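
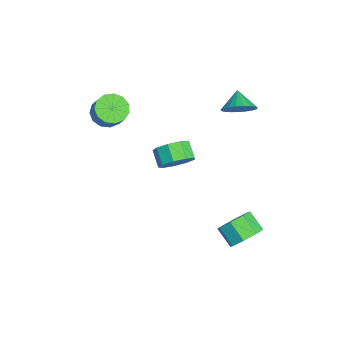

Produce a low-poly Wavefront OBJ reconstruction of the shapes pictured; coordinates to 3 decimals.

v -1.298 1.007 -2.643
v -0.873 1.426 -1.879
v -1.717 1.212 -1.292
v -2.142 0.793 -2.057
v -1.222 1.876 -2.218
v -2.067 1.662 -1.632
v -1.607 1.919 -2.757
v -2.452 1.705 -2.171
v -1.848 1.535 -3.242
v -2.692 1.322 -2.656
v -1.831 0.905 -3.447
v -2.675 0.691 -2.861
v -1.564 0.322 -3.276
v -2.409 0.108 -2.69
v -1.173 0.059 -2.809
v -2.018 -0.154 -2.222
v -0.84 0.24 -2.264
v -1.685 0.027 -1.677
v -0.722 0.78 -1.897
v -1.566 0.566 -1.31
v 3.417 3.968 -4.175
v 4.111 3.723 -3.574
v 3.316 3.167 -2.884
v 2.623 3.412 -3.485
v 3.81 4.363 -3.405
v 3.015 3.807 -2.715
v 3.279 4.771 -3.687
v 2.484 4.215 -2.997
v 2.829 4.71 -4.255
v 2.034 4.153 -3.565
v 2.724 4.213 -4.776
v 1.929 3.657 -4.086
v 3.025 3.573 -4.945
v 2.23 3.017 -4.255
v 3.556 3.165 -4.663
v 2.761 2.609 -3.973
v 4.006 3.227 -4.095
v 3.211 2.67 -3.405
v -1.343 -2.401 1.741
v -0.884 -3.126 1.597
v -0.238 -2.904 2.534
v -0.697 -2.179 2.679
v -0.655 -2.767 1.354
v -0.009 -2.544 2.291
v -0.645 -2.291 1.234
v 0.001 -2.069 2.172
v -0.856 -1.851 1.275
v -0.21 -1.629 2.213
v -1.222 -1.585 1.464
v -0.576 -1.363 2.402
v -1.626 -1.579 1.742
v -0.98 -1.356 2.679
v -1.941 -1.833 2.018
v -1.295 -1.611 2.956
v -2.065 -2.268 2.207
v -1.419 -2.046 3.145
v -1.961 -2.745 2.248
v -1.315 -2.523 3.186
v -1.66 -3.113 2.128
v -1.014 -2.891 3.066
v -1.258 -3.255 1.885
v -0.612 -3.033 2.823
v -0.387 3.926 2.409
v 0.128 4.06 3.135
v -1.293 3.934 3.051
v 0.054 4.411 3.026
v -0.096 4.677 2.811
v -0.297 4.814 2.526
v -0.513 4.797 2.221
v -0.708 4.63 1.949
v -0.847 4.341 1.756
v -0.906 3.981 1.676
v -0.876 3.61 1.723
v -0.761 3.295 1.888
v -0.582 3.089 2.144
v -0.369 3.027 2.445
v -0.159 3.121 2.74
v 0.012 3.354 2.978
v 0.113 3.687 3.118
f 2 1 5
f 2 5 3
f 3 5 6
f 3 6 4
f 5 1 7
f 5 7 6
f 6 7 8
f 6 8 4
f 7 1 9
f 7 9 8
f 8 9 10
f 8 10 4
f 9 1 11
f 9 11 10
f 10 11 12
f 10 12 4
f 11 1 13
f 11 13 12
f 12 13 14
f 12 14 4
f 13 1 15
f 13 15 14
f 14 15 16
f 14 16 4
f 15 1 17
f 15 17 16
f 16 17 18
f 16 18 4
f 17 1 19
f 17 19 18
f 18 19 20
f 18 20 4
f 19 1 2
f 19 2 20
f 20 2 3
f 20 3 4
f 22 21 25
f 22 25 23
f 23 25 26
f 23 26 24
f 25 21 27
f 25 27 26
f 26 27 28
f 26 28 24
f 27 21 29
f 27 29 28
f 28 29 30
f 28 30 24
f 29 21 31
f 29 31 30
f 30 31 32
f 30 32 24
f 31 21 33
f 31 33 32
f 32 33 34
f 32 34 24
f 33 21 35
f 33 35 34
f 34 35 36
f 34 36 24
f 35 21 37
f 35 37 36
f 36 37 38
f 36 38 24
f 37 21 22
f 37 22 38
f 38 22 23
f 38 23 24
f 40 39 43
f 40 43 41
f 41 43 44
f 41 44 42
f 43 39 45
f 43 45 44
f 44 45 46
f 44 46 42
f 45 39 47
f 45 47 46
f 46 47 48
f 46 48 42
f 47 39 49
f 47 49 48
f 48 49 50
f 48 50 42
f 49 39 51
f 49 51 50
f 50 51 52
f 50 52 42
f 51 39 53
f 51 53 52
f 52 53 54
f 52 54 42
f 53 39 55
f 53 55 54
f 54 55 56
f 54 56 42
f 55 39 57
f 55 57 56
f 56 57 58
f 56 58 42
f 57 39 59
f 57 59 58
f 58 59 60
f 58 60 42
f 59 39 61
f 59 61 60
f 60 61 62
f 60 62 42
f 61 39 40
f 61 40 62
f 62 40 41
f 62 41 42
f 64 63 66
f 64 66 65
f 66 63 67
f 66 67 65
f 67 63 68
f 67 68 65
f 68 63 69
f 68 69 65
f 69 63 70
f 69 70 65
f 70 63 71
f 70 71 65
f 71 63 72
f 71 72 65
f 72 63 73
f 72 73 65
f 73 63 74
f 73 74 65
f 74 63 75
f 74 75 65
f 75 63 76
f 75 76 65
f 76 63 77
f 76 77 65
f 77 63 78
f 77 78 65
f 78 63 79
f 78 79 65
f 79 63 64
f 79 64 65



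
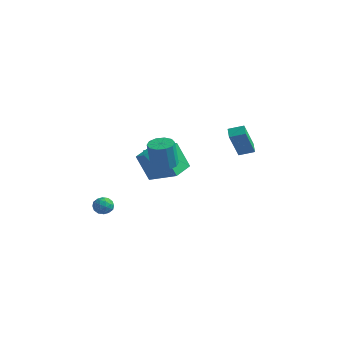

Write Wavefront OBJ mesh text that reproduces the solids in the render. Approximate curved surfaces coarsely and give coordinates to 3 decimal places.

v 3.454 2.604 1.632
v 3.689 1.586 3.349
v 2.843 3.097 2.007
v 3.078 2.078 3.724
v 4.142 3.242 1.916
v 4.377 2.223 3.633
v 3.531 3.734 2.291
v 3.766 2.716 4.008
v -4.576 -1.373 -3.757
v -4.076 -0.99 -4.049
v -3.884 -1.63 -2.911
v -3.384 -1.247 -3.203
v -3.946 -0.94 -2.935
v -4.374 -0.781 -3.458
v -3.586 -1.839 -3.502
v -4.014 -1.68 -4.025
v -3.465 -1.278 -3.891
v -3.687 -0.722 -3.541
v -4.273 -1.898 -3.419
v -4.495 -1.342 -3.069
v -4.387 -1.159 -3.977
v -3.573 -1.461 -2.983
v -3.903 -1.281 -2.825
v -3.61 -1.055 -2.997
v -4.561 -1.036 -3.63
v -4.268 -0.811 -3.801
v -4.191 -0.781 -3.146
v -3.692 -1.809 -3.159
v -3.399 -1.584 -3.33
v -4.35 -1.565 -3.963
v -4.057 -1.339 -4.135
v -3.769 -1.839 -3.814
v -3.734 -1.103 -4.056
v -3.327 -1.254 -3.559
v -3.446 -1.602 -3.735
v -3.697 -1.509 -4.042
v -3.864 -0.776 -3.85
v -3.458 -0.927 -3.353
v -3.788 -0.746 -3.195
v -4.039 -0.653 -3.503
v -3.505 -0.945 -3.758
v -4.502 -1.693 -3.607
v -4.096 -1.844 -3.11
v -3.921 -1.967 -3.457
v -4.172 -1.874 -3.765
v -4.633 -1.366 -3.401
v -4.226 -1.517 -2.904
v -4.263 -1.111 -2.918
v -4.514 -1.018 -3.225
v -4.455 -1.675 -3.202
v -2.341 1.247 0.205
v -1.811 1.595 -0.391
v -1.359 2.033 1.535
v -2.326 1.991 -0.245
v -2.85 1.951 0.164
v -3.075 1.499 0.598
v -2.87 0.899 0.801
v -2.355 0.503 0.655
v -1.831 0.543 0.246
v -1.606 0.995 -0.188
v -4.416 2.777 -2.481
v -5.001 2.223 -0.553
v -4.914 4.363 -2.177
v -5.499 3.809 -0.248
v -2.461 3.251 -1.752
v -3.046 2.697 0.177
v -2.959 4.837 -1.447
v -3.544 4.283 0.481
v -0.444 0.419 0.456
v 0.353 0.607 0.423
v 0.542 0.129 2.21
v -0.256 -0.059 2.244
v 0.1 1.024 0.561
v 0.288 0.546 2.348
v -0.362 1.209 0.659
v -0.173 0.731 2.447
v -0.855 1.093 0.68
v -0.666 0.615 2.467
v -1.191 0.719 0.615
v -1.002 0.241 2.403
v -1.242 0.231 0.49
v -1.053 -0.247 2.277
v -0.988 -0.186 0.352
v -0.8 -0.664 2.139
v -0.527 -0.371 0.253
v -0.338 -0.849 2.041
v -0.034 -0.255 0.233
v 0.155 -0.733 2.02
v 0.302 0.119 0.297
v 0.491 -0.359 2.085
f 2 4 1
f 5 2 1
f 1 4 3
f 3 5 1
f 2 8 4
f 6 2 5
f 6 8 2
f 4 8 3
f 7 5 3
f 3 8 7
f 7 6 5
f 8 6 7
f 9 46 25
f 46 20 49
f 25 49 14
f 46 49 25
f 9 25 21
f 25 14 26
f 21 26 10
f 25 26 21
f 9 21 30
f 21 10 31
f 30 31 16
f 21 31 30
f 9 30 42
f 30 16 45
f 42 45 19
f 30 45 42
f 9 42 46
f 42 19 50
f 46 50 20
f 42 50 46
f 10 26 37
f 26 14 40
f 37 40 18
f 26 40 37
f 14 49 27
f 49 20 48
f 27 48 13
f 49 48 27
f 20 50 47
f 50 19 43
f 47 43 11
f 50 43 47
f 19 45 44
f 45 16 32
f 44 32 15
f 45 32 44
f 16 31 36
f 31 10 33
f 36 33 17
f 31 33 36
f 12 38 24
f 38 18 39
f 24 39 13
f 38 39 24
f 12 24 22
f 24 13 23
f 22 23 11
f 24 23 22
f 12 22 29
f 22 11 28
f 29 28 15
f 22 28 29
f 12 29 34
f 29 15 35
f 34 35 17
f 29 35 34
f 12 34 38
f 34 17 41
f 38 41 18
f 34 41 38
f 13 39 27
f 39 18 40
f 27 40 14
f 39 40 27
f 11 23 47
f 23 13 48
f 47 48 20
f 23 48 47
f 15 28 44
f 28 11 43
f 44 43 19
f 28 43 44
f 17 35 36
f 35 15 32
f 36 32 16
f 35 32 36
f 18 41 37
f 41 17 33
f 37 33 10
f 41 33 37
f 52 51 54
f 52 54 53
f 54 51 55
f 54 55 53
f 55 51 56
f 55 56 53
f 56 51 57
f 56 57 53
f 57 51 58
f 57 58 53
f 58 51 59
f 58 59 53
f 59 51 60
f 59 60 53
f 60 51 52
f 60 52 53
f 62 64 61
f 65 62 61
f 61 64 63
f 63 65 61
f 62 68 64
f 66 62 65
f 66 68 62
f 64 68 63
f 67 65 63
f 63 68 67
f 67 66 65
f 68 66 67
f 70 69 73
f 70 73 71
f 71 73 74
f 71 74 72
f 73 69 75
f 73 75 74
f 74 75 76
f 74 76 72
f 75 69 77
f 75 77 76
f 76 77 78
f 76 78 72
f 77 69 79
f 77 79 78
f 78 79 80
f 78 80 72
f 79 69 81
f 79 81 80
f 80 81 82
f 80 82 72
f 81 69 83
f 81 83 82
f 82 83 84
f 82 84 72
f 83 69 85
f 83 85 84
f 84 85 86
f 84 86 72
f 85 69 87
f 85 87 86
f 86 87 88
f 86 88 72
f 87 69 89
f 87 89 88
f 88 89 90
f 88 90 72
f 89 69 70
f 89 70 90
f 90 70 71
f 90 71 72



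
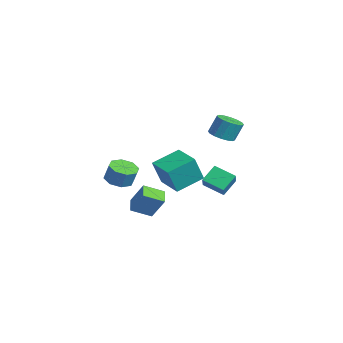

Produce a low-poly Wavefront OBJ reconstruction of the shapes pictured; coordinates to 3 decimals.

v -0.759 2.293 -2.599
v -0.004 1.943 -1.835
v -1.12 3.147 -1.852
v -0.364 2.797 -1.088
v 0.144 3.123 -3.112
v 0.9 2.773 -2.348
v -0.216 3.977 -2.365
v 0.539 3.627 -1.601
v 0.997 -3.124 -0.466
v 1.768 -3.274 -0.664
v 2.054 -3.086 0.308
v 1.283 -2.936 0.506
v 1.617 -2.677 -0.735
v 1.903 -2.489 0.237
v 1.102 -2.342 -0.648
v 1.388 -2.154 0.324
v 0.526 -2.465 -0.454
v 0.812 -2.277 0.517
v 0.226 -2.974 -0.268
v 0.512 -2.786 0.704
v 0.377 -3.571 -0.197
v 0.663 -3.383 0.775
v 0.892 -3.906 -0.284
v 1.178 -3.718 0.688
v 1.468 -3.783 -0.477
v 1.754 -3.595 0.494
v -0.404 -0.226 -1.76
v -0.255 -0.806 -0.212
v -0.616 1.366 -1.143
v -0.467 0.786 0.405
v 1.207 0.014 -1.825
v 1.356 -0.566 -0.277
v 0.995 1.606 -1.208
v 1.144 1.026 0.34
v 0.245 -2.206 -2.484
v 0.879 -1.733 -1.21
v 0.492 -1.112 -3.013
v 1.126 -0.639 -1.738
v 1.094 -2.541 -2.782
v 1.728 -2.068 -1.507
v 1.341 -1.447 -3.31
v 1.975 -0.974 -2.036
v -1.543 3.693 0.533
v -0.765 3.718 0.489
v -0.719 4.213 1.603
v -1.497 4.187 1.647
v -0.89 4.071 0.338
v -0.843 4.566 1.452
v -1.19 4.322 0.239
v -1.143 4.817 1.353
v -1.584 4.405 0.218
v -1.538 4.9 1.332
v -1.968 4.297 0.282
v -1.922 4.792 1.396
v -2.238 4.027 0.413
v -2.192 4.521 1.528
v -2.321 3.667 0.577
v -2.275 4.162 1.691
v -2.197 3.314 0.728
v -2.15 3.809 1.842
v -1.897 3.063 0.827
v -1.85 3.558 1.941
v -1.502 2.98 0.848
v -1.456 3.475 1.962
v -1.118 3.088 0.784
v -1.072 3.583 1.898
v -0.848 3.359 0.652
v -0.802 3.853 1.767
f 2 4 1
f 5 2 1
f 1 4 3
f 3 5 1
f 2 8 4
f 6 2 5
f 6 8 2
f 4 8 3
f 7 5 3
f 3 8 7
f 7 6 5
f 8 6 7
f 10 9 13
f 10 13 11
f 11 13 14
f 11 14 12
f 13 9 15
f 13 15 14
f 14 15 16
f 14 16 12
f 15 9 17
f 15 17 16
f 16 17 18
f 16 18 12
f 17 9 19
f 17 19 18
f 18 19 20
f 18 20 12
f 19 9 21
f 19 21 20
f 20 21 22
f 20 22 12
f 21 9 23
f 21 23 22
f 22 23 24
f 22 24 12
f 23 9 25
f 23 25 24
f 24 25 26
f 24 26 12
f 25 9 10
f 25 10 26
f 26 10 11
f 26 11 12
f 28 30 27
f 31 28 27
f 27 30 29
f 29 31 27
f 28 34 30
f 32 28 31
f 32 34 28
f 30 34 29
f 33 31 29
f 29 34 33
f 33 32 31
f 34 32 33
f 36 38 35
f 39 36 35
f 35 38 37
f 37 39 35
f 36 42 38
f 40 36 39
f 40 42 36
f 38 42 37
f 41 39 37
f 37 42 41
f 41 40 39
f 42 40 41
f 44 43 47
f 44 47 45
f 45 47 48
f 45 48 46
f 47 43 49
f 47 49 48
f 48 49 50
f 48 50 46
f 49 43 51
f 49 51 50
f 50 51 52
f 50 52 46
f 51 43 53
f 51 53 52
f 52 53 54
f 52 54 46
f 53 43 55
f 53 55 54
f 54 55 56
f 54 56 46
f 55 43 57
f 55 57 56
f 56 57 58
f 56 58 46
f 57 43 59
f 57 59 58
f 58 59 60
f 58 60 46
f 59 43 61
f 59 61 60
f 60 61 62
f 60 62 46
f 61 43 63
f 61 63 62
f 62 63 64
f 62 64 46
f 63 43 65
f 63 65 64
f 64 65 66
f 64 66 46
f 65 43 67
f 65 67 66
f 66 67 68
f 66 68 46
f 67 43 44
f 67 44 68
f 68 44 45
f 68 45 46



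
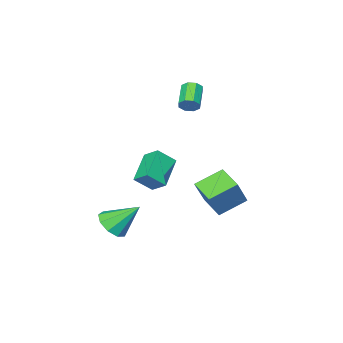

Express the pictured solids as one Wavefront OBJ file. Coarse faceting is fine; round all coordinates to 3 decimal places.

v 4.34 0.728 -4.209
v 4.83 0.305 -3.555
v 3.5 1.732 -2.931
v 5.136 0.816 -3.756
v 5.07 1.287 -4.169
v 4.662 1.496 -4.6
v 4.104 1.345 -4.849
v 3.657 0.906 -4.798
v 3.529 0.383 -4.472
v 3.781 0.022 -4.022
v 4.294 -0.009 -3.66
v -0.86 3.344 -2.332
v 0.063 3.654 -0.854
v -0.609 4.642 -2.761
v 0.314 4.952 -1.283
v 0.466 2.848 -3.057
v 1.389 3.158 -1.579
v 0.717 4.146 -3.486
v 1.64 4.456 -2.008
v -1.398 -0.36 1.562
v -0.971 -0.657 1.771
v -1.896 -1.497 2.467
v -2.322 -1.2 2.258
v -1.081 -0.328 2.023
v -2.006 -1.168 2.718
v -1.376 -0.018 2.005
v -2.301 -0.857 2.7
v -1.684 0.092 1.727
v -2.609 -0.748 2.423
v -1.824 -0.063 1.353
v -2.749 -0.903 2.049
v -1.714 -0.392 1.102
v -2.639 -1.232 1.797
v -1.419 -0.703 1.12
v -2.344 -1.542 1.815
v -1.111 -0.812 1.397
v -2.036 -1.652 2.093
v 1.715 0.527 -2.846
v 0.372 -0.276 -1.898
v 1.604 1.396 -2.267
v 0.26 0.592 -1.319
v 2.52 0.108 -2.061
v 1.176 -0.696 -1.113
v 2.408 0.976 -1.482
v 1.065 0.173 -0.534
f 2 1 4
f 2 4 3
f 4 1 5
f 4 5 3
f 5 1 6
f 5 6 3
f 6 1 7
f 6 7 3
f 7 1 8
f 7 8 3
f 8 1 9
f 8 9 3
f 9 1 10
f 9 10 3
f 10 1 11
f 10 11 3
f 11 1 2
f 11 2 3
f 13 15 12
f 16 13 12
f 12 15 14
f 14 16 12
f 13 19 15
f 17 13 16
f 17 19 13
f 15 19 14
f 18 16 14
f 14 19 18
f 18 17 16
f 19 17 18
f 21 20 24
f 21 24 22
f 22 24 25
f 22 25 23
f 24 20 26
f 24 26 25
f 25 26 27
f 25 27 23
f 26 20 28
f 26 28 27
f 27 28 29
f 27 29 23
f 28 20 30
f 28 30 29
f 29 30 31
f 29 31 23
f 30 20 32
f 30 32 31
f 31 32 33
f 31 33 23
f 32 20 34
f 32 34 33
f 33 34 35
f 33 35 23
f 34 20 36
f 34 36 35
f 35 36 37
f 35 37 23
f 36 20 21
f 36 21 37
f 37 21 22
f 37 22 23
f 39 41 38
f 42 39 38
f 38 41 40
f 40 42 38
f 39 45 41
f 43 39 42
f 43 45 39
f 41 45 40
f 44 42 40
f 40 45 44
f 44 43 42
f 45 43 44



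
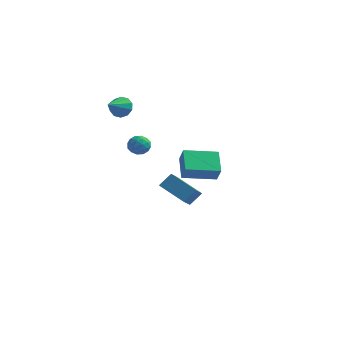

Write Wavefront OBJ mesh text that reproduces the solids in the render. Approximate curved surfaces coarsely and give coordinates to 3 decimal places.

v -2.11 2.578 -3.018
v -1.643 3.168 -2.272
v -2.478 4.129 -4.014
v -2.011 4.719 -3.268
v -0.489 2.401 -3.892
v -0.022 2.991 -3.146
v -0.857 3.952 -4.888
v -0.39 4.542 -4.142
v 2.021 -3.107 0.821
v 1.361 -1.993 1.618
v 3.536 -2.024 0.562
v 2.876 -0.911 1.359
v 2.424 -3.469 1.661
v 1.764 -2.356 2.458
v 3.939 -2.387 1.402
v 3.279 -1.273 2.199
v -3.085 1.905 0.52
v -2.476 1.882 0.166
v -2.944 0.818 0.834
v -2.335 0.795 0.48
v -2.389 1.185 1.065
v -2.476 1.857 0.87
v -2.944 0.843 0.13
v -3.031 1.515 -0.065
v -2.389 1.226 -0.075
v -2.046 1.437 0.503
v -3.374 1.263 0.497
v -3.031 1.474 1.075
v -2.793 1.989 0.315
v -2.627 0.711 0.685
v -2.659 0.941 1.028
v -2.301 0.927 0.82
v -2.793 1.974 0.729
v -2.435 1.96 0.522
v -2.384 1.551 1.05
v -2.985 0.74 0.478
v -2.627 0.726 0.271
v -3.119 1.773 0.18
v -2.761 1.759 -0.028
v -3.036 1.149 -0.05
v -2.383 1.589 -0.034
v -2.301 0.951 0.151
v -2.659 0.979 -0.056
v -2.71 1.374 -0.17
v -2.182 1.714 0.306
v -2.099 1.075 0.49
v -2.131 1.304 0.834
v -2.182 1.699 0.72
v -2.131 1.328 0.164
v -3.321 1.625 0.51
v -3.238 0.986 0.694
v -3.238 1.001 0.28
v -3.289 1.396 0.166
v -3.119 1.749 0.849
v -3.037 1.111 1.034
v -2.71 1.326 1.17
v -2.761 1.721 1.056
v -3.289 1.372 0.836
v -3.42 0.632 3.534
v -3.125 0.904 4.143
v -3.56 -0.632 4.166
v -3.571 0.965 4.166
v -3.96 0.898 3.947
v -4.143 0.73 3.57
v -4.049 0.524 3.179
v -3.716 0.359 2.924
v -3.269 0.299 2.902
v -2.88 0.366 3.121
v -2.698 0.534 3.498
v -2.791 0.74 3.888
f 2 4 1
f 5 2 1
f 1 4 3
f 3 5 1
f 2 8 4
f 6 2 5
f 6 8 2
f 4 8 3
f 7 5 3
f 3 8 7
f 7 6 5
f 8 6 7
f 10 12 9
f 13 10 9
f 9 12 11
f 11 13 9
f 10 16 12
f 14 10 13
f 14 16 10
f 12 16 11
f 15 13 11
f 11 16 15
f 15 14 13
f 16 14 15
f 17 54 33
f 54 28 57
f 33 57 22
f 54 57 33
f 17 33 29
f 33 22 34
f 29 34 18
f 33 34 29
f 17 29 38
f 29 18 39
f 38 39 24
f 29 39 38
f 17 38 50
f 38 24 53
f 50 53 27
f 38 53 50
f 17 50 54
f 50 27 58
f 54 58 28
f 50 58 54
f 18 34 45
f 34 22 48
f 45 48 26
f 34 48 45
f 22 57 35
f 57 28 56
f 35 56 21
f 57 56 35
f 28 58 55
f 58 27 51
f 55 51 19
f 58 51 55
f 27 53 52
f 53 24 40
f 52 40 23
f 53 40 52
f 24 39 44
f 39 18 41
f 44 41 25
f 39 41 44
f 20 46 32
f 46 26 47
f 32 47 21
f 46 47 32
f 20 32 30
f 32 21 31
f 30 31 19
f 32 31 30
f 20 30 37
f 30 19 36
f 37 36 23
f 30 36 37
f 20 37 42
f 37 23 43
f 42 43 25
f 37 43 42
f 20 42 46
f 42 25 49
f 46 49 26
f 42 49 46
f 21 47 35
f 47 26 48
f 35 48 22
f 47 48 35
f 19 31 55
f 31 21 56
f 55 56 28
f 31 56 55
f 23 36 52
f 36 19 51
f 52 51 27
f 36 51 52
f 25 43 44
f 43 23 40
f 44 40 24
f 43 40 44
f 26 49 45
f 49 25 41
f 45 41 18
f 49 41 45
f 60 59 62
f 60 62 61
f 62 59 63
f 62 63 61
f 63 59 64
f 63 64 61
f 64 59 65
f 64 65 61
f 65 59 66
f 65 66 61
f 66 59 67
f 66 67 61
f 67 59 68
f 67 68 61
f 68 59 69
f 68 69 61
f 69 59 70
f 69 70 61
f 70 59 60
f 70 60 61



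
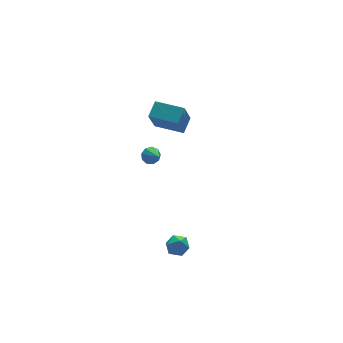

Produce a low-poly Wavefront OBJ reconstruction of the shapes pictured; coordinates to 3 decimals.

v 0.015 1.684 0.136
v 0.707 2.23 0.648
v -0.995 2.938 0.165
v -0.302 3.483 0.677
v 0.682 2.257 -1.377
v 1.375 2.802 -0.865
v -0.327 3.51 -1.348
v 0.365 4.056 -0.836
v -2.892 -0.862 0.861
v -2.699 -0.599 1.253
v -2.928 -1.758 1.479
v -3.048 -0.582 1.257
v -3.323 -0.696 1.076
v -3.397 -0.887 0.794
v -3.235 -1.067 0.543
v -2.912 -1.151 0.441
v -2.58 -1.099 0.535
v -2.394 -0.937 0.781
v -2.441 -0.739 1.064
v -3.032 -3.336 -3.337
v -2.72 -3.187 -3.902
v -3.3 -4.293 -3.738
v -2.988 -4.144 -4.303
v -2.639 -4.244 -3.749
v -2.474 -3.653 -3.501
v -3.546 -3.827 -4.139
v -3.381 -3.236 -3.891
v -3.038 -3.49 -4.398
v -2.478 -3.748 -4.157
v -3.542 -3.732 -3.483
v -2.982 -3.99 -3.242
f 2 4 1
f 5 2 1
f 1 4 3
f 3 5 1
f 2 8 4
f 6 2 5
f 6 8 2
f 4 8 3
f 7 5 3
f 3 8 7
f 7 6 5
f 8 6 7
f 10 9 12
f 10 12 11
f 12 9 13
f 12 13 11
f 13 9 14
f 13 14 11
f 14 9 15
f 14 15 11
f 15 9 16
f 15 16 11
f 16 9 17
f 16 17 11
f 17 9 18
f 17 18 11
f 18 9 19
f 18 19 11
f 19 9 10
f 19 10 11
f 20 31 25
f 20 25 21
f 20 21 27
f 20 27 30
f 20 30 31
f 21 25 29
f 25 31 24
f 31 30 22
f 30 27 26
f 27 21 28
f 23 29 24
f 23 24 22
f 23 22 26
f 23 26 28
f 23 28 29
f 24 29 25
f 22 24 31
f 26 22 30
f 28 26 27
f 29 28 21



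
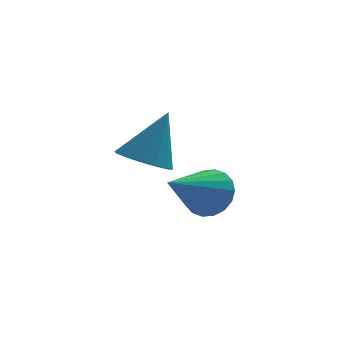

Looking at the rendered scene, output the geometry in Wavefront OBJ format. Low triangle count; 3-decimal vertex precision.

v -1.137 1.929 -2.447
v -0.714 2.022 -1.786
v -2.203 0.711 -1.593
v -0.966 2.266 -1.753
v -1.251 2.442 -1.858
v -1.514 2.517 -2.079
v -1.702 2.476 -2.373
v -1.778 2.326 -2.682
v -1.727 2.097 -2.944
v -1.559 1.835 -3.108
v -1.308 1.592 -3.141
v -1.022 1.415 -3.036
v -0.76 1.34 -2.815
v -0.572 1.382 -2.521
v -0.495 1.532 -2.212
v -0.546 1.76 -1.95
v -2.781 -0.27 -0.475
v -2.207 -0.74 -0.584
v -2.179 0.13 0.975
v -2.086 -0.4 -0.727
v -2.152 -0.025 -0.803
v -2.386 0.284 -0.791
v -2.726 0.445 -0.695
v -3.08 0.415 -0.539
v -3.354 0.201 -0.367
v -3.475 -0.139 -0.223
v -3.409 -0.514 -0.147
v -3.175 -0.823 -0.159
v -2.836 -0.985 -0.256
v -2.481 -0.954 -0.411
f 2 1 4
f 2 4 3
f 4 1 5
f 4 5 3
f 5 1 6
f 5 6 3
f 6 1 7
f 6 7 3
f 7 1 8
f 7 8 3
f 8 1 9
f 8 9 3
f 9 1 10
f 9 10 3
f 10 1 11
f 10 11 3
f 11 1 12
f 11 12 3
f 12 1 13
f 12 13 3
f 13 1 14
f 13 14 3
f 14 1 15
f 14 15 3
f 15 1 16
f 15 16 3
f 16 1 2
f 16 2 3
f 18 17 20
f 18 20 19
f 20 17 21
f 20 21 19
f 21 17 22
f 21 22 19
f 22 17 23
f 22 23 19
f 23 17 24
f 23 24 19
f 24 17 25
f 24 25 19
f 25 17 26
f 25 26 19
f 26 17 27
f 26 27 19
f 27 17 28
f 27 28 19
f 28 17 29
f 28 29 19
f 29 17 30
f 29 30 19
f 30 17 18
f 30 18 19



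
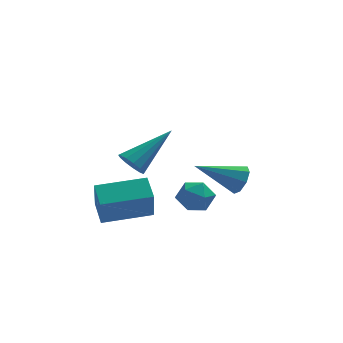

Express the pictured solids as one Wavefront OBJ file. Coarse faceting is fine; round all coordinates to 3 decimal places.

v -0.424 -0.706 -2.369
v 0.001 -0.3 -1.813
v 0.679 -1.26 -2.807
v 1.104 -0.854 -2.251
v 0.6 -1.445 -2.023
v -0.082 -1.103 -1.752
v 0.762 -0.457 -2.868
v 0.08 -0.115 -2.597
v 0.734 -0.146 -2.121
v 0.634 -0.757 -1.599
v 0.046 -0.803 -3.021
v -0.054 -1.414 -2.499
v -2.217 -2.885 0.676
v -1.912 -2.698 0.157
v -0.683 -2.035 1.884
v -2.13 -2.432 0.247
v -2.375 -2.31 0.472
v -2.571 -2.371 0.763
v -2.653 -2.595 1.025
v -2.598 -2.911 1.177
v -2.421 -3.219 1.17
v -2.18 -3.421 1.005
v -1.95 -3.453 0.736
v -1.806 -3.304 0.448
v -1.791 -3.023 0.232
v 2.467 2.147 -3.158
v 2.767 1.866 -2.567
v 0.633 2.113 -2.242
v 2.761 2.417 -2.559
v 2.582 2.81 -2.901
v 2.336 2.814 -3.394
v 2.167 2.428 -3.749
v 2.173 1.877 -3.757
v 2.351 1.484 -3.414
v 2.598 1.48 -2.921
v -3.24 -1.306 -3.223
v -3.294 -1.935 -1.885
v -3.395 -0.309 -2.76
v -3.449 -0.938 -1.422
v -1.251 -1.082 -3.038
v -1.305 -1.711 -1.7
v -1.406 -0.085 -2.575
v -1.46 -0.714 -1.237
f 1 12 6
f 1 6 2
f 1 2 8
f 1 8 11
f 1 11 12
f 2 6 10
f 6 12 5
f 12 11 3
f 11 8 7
f 8 2 9
f 4 10 5
f 4 5 3
f 4 3 7
f 4 7 9
f 4 9 10
f 5 10 6
f 3 5 12
f 7 3 11
f 9 7 8
f 10 9 2
f 14 13 16
f 14 16 15
f 16 13 17
f 16 17 15
f 17 13 18
f 17 18 15
f 18 13 19
f 18 19 15
f 19 13 20
f 19 20 15
f 20 13 21
f 20 21 15
f 21 13 22
f 21 22 15
f 22 13 23
f 22 23 15
f 23 13 24
f 23 24 15
f 24 13 25
f 24 25 15
f 25 13 14
f 25 14 15
f 27 26 29
f 27 29 28
f 29 26 30
f 29 30 28
f 30 26 31
f 30 31 28
f 31 26 32
f 31 32 28
f 32 26 33
f 32 33 28
f 33 26 34
f 33 34 28
f 34 26 35
f 34 35 28
f 35 26 27
f 35 27 28
f 37 39 36
f 40 37 36
f 36 39 38
f 38 40 36
f 37 43 39
f 41 37 40
f 41 43 37
f 39 43 38
f 42 40 38
f 38 43 42
f 42 41 40
f 43 41 42



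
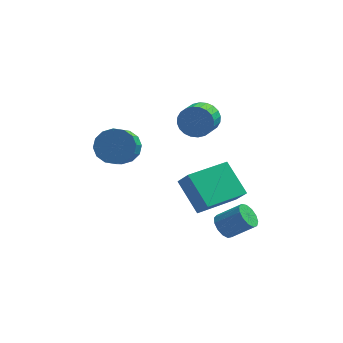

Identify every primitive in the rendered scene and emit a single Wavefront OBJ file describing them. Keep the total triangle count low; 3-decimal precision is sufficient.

v 2.713 1.265 -2.22
v 3.023 1.716 -2.571
v 4.077 1.645 -1.731
v 3.767 1.195 -1.38
v 2.832 1.897 -2.317
v 3.886 1.826 -1.476
v 2.603 1.877 -2.031
v 3.657 1.807 -1.191
v 2.409 1.664 -1.806
v 3.464 1.593 -0.966
v 2.312 1.323 -1.712
v 3.366 1.253 -0.872
v 2.342 0.965 -1.779
v 3.396 0.894 -0.939
v 2.489 0.701 -1.987
v 3.543 0.631 -1.146
v 2.708 0.617 -2.268
v 3.762 0.547 -1.428
v 2.928 0.738 -2.534
v 3.982 0.668 -1.694
v 3.08 1.027 -2.701
v 4.134 0.957 -1.86
v 3.115 1.391 -2.715
v 4.17 1.321 -1.874
v 1.618 4.371 2.496
v 2.082 4.518 3.156
v 1.845 3.516 3.545
v 1.382 3.369 2.884
v 1.797 4.624 3.255
v 1.56 3.622 3.644
v 1.484 4.691 3.238
v 1.248 3.689 3.627
v 1.192 4.71 3.109
v 0.956 3.708 3.498
v 0.965 4.677 2.886
v 0.729 3.675 3.275
v 0.838 4.597 2.604
v 0.601 3.596 2.992
v 0.829 4.483 2.305
v 0.592 3.482 2.694
v 0.94 4.352 2.035
v 0.704 3.351 2.424
v 1.155 4.224 1.835
v 0.918 3.222 2.224
v 1.44 4.118 1.736
v 1.203 3.116 2.125
v 1.752 4.051 1.753
v 1.516 3.049 2.142
v 2.044 4.032 1.882
v 1.808 3.03 2.271
v 2.271 4.065 2.105
v 2.035 3.063 2.494
v 2.399 4.144 2.388
v 2.162 3.143 2.776
v 2.408 4.258 2.686
v 2.171 3.257 3.075
v 2.296 4.389 2.956
v 2.06 3.388 3.345
v 1.574 1.776 -1.817
v 2.04 1.321 -1.032
v 0.663 2.884 -0.634
v 1.129 2.429 0.151
v 3.171 3.211 -1.931
v 3.637 2.756 -1.146
v 2.26 4.319 -0.748
v 2.726 3.864 0.037
v -1.91 4.249 0.51
v -1.059 3.979 0.251
v -1.178 2.702 1.191
v -2.03 2.971 1.45
v -0.989 4.257 0.638
v -1.108 2.98 1.578
v -1.166 4.533 0.991
v -1.286 3.256 1.93
v -1.543 4.732 1.214
v -1.662 3.455 2.154
v -2.018 4.803 1.249
v -2.137 3.525 2.189
v -2.464 4.724 1.086
v -2.583 3.447 2.026
v -2.762 4.518 0.769
v -2.881 3.241 1.709
v -2.832 4.24 0.382
v -2.951 2.963 1.322
v -2.654 3.964 0.03
v -2.774 2.687 0.969
v -2.278 3.765 -0.194
v -2.397 2.488 0.746
v -1.803 3.695 -0.229
v -1.922 2.417 0.711
v -1.357 3.773 -0.066
v -1.476 2.496 0.874
f 2 1 5
f 2 5 3
f 3 5 6
f 3 6 4
f 5 1 7
f 5 7 6
f 6 7 8
f 6 8 4
f 7 1 9
f 7 9 8
f 8 9 10
f 8 10 4
f 9 1 11
f 9 11 10
f 10 11 12
f 10 12 4
f 11 1 13
f 11 13 12
f 12 13 14
f 12 14 4
f 13 1 15
f 13 15 14
f 14 15 16
f 14 16 4
f 15 1 17
f 15 17 16
f 16 17 18
f 16 18 4
f 17 1 19
f 17 19 18
f 18 19 20
f 18 20 4
f 19 1 21
f 19 21 20
f 20 21 22
f 20 22 4
f 21 1 23
f 21 23 22
f 22 23 24
f 22 24 4
f 23 1 2
f 23 2 24
f 24 2 3
f 24 3 4
f 26 25 29
f 26 29 27
f 27 29 30
f 27 30 28
f 29 25 31
f 29 31 30
f 30 31 32
f 30 32 28
f 31 25 33
f 31 33 32
f 32 33 34
f 32 34 28
f 33 25 35
f 33 35 34
f 34 35 36
f 34 36 28
f 35 25 37
f 35 37 36
f 36 37 38
f 36 38 28
f 37 25 39
f 37 39 38
f 38 39 40
f 38 40 28
f 39 25 41
f 39 41 40
f 40 41 42
f 40 42 28
f 41 25 43
f 41 43 42
f 42 43 44
f 42 44 28
f 43 25 45
f 43 45 44
f 44 45 46
f 44 46 28
f 45 25 47
f 45 47 46
f 46 47 48
f 46 48 28
f 47 25 49
f 47 49 48
f 48 49 50
f 48 50 28
f 49 25 51
f 49 51 50
f 50 51 52
f 50 52 28
f 51 25 53
f 51 53 52
f 52 53 54
f 52 54 28
f 53 25 55
f 53 55 54
f 54 55 56
f 54 56 28
f 55 25 57
f 55 57 56
f 56 57 58
f 56 58 28
f 57 25 26
f 57 26 58
f 58 26 27
f 58 27 28
f 60 62 59
f 63 60 59
f 59 62 61
f 61 63 59
f 60 66 62
f 64 60 63
f 64 66 60
f 62 66 61
f 65 63 61
f 61 66 65
f 65 64 63
f 66 64 65
f 68 67 71
f 68 71 69
f 69 71 72
f 69 72 70
f 71 67 73
f 71 73 72
f 72 73 74
f 72 74 70
f 73 67 75
f 73 75 74
f 74 75 76
f 74 76 70
f 75 67 77
f 75 77 76
f 76 77 78
f 76 78 70
f 77 67 79
f 77 79 78
f 78 79 80
f 78 80 70
f 79 67 81
f 79 81 80
f 80 81 82
f 80 82 70
f 81 67 83
f 81 83 82
f 82 83 84
f 82 84 70
f 83 67 85
f 83 85 84
f 84 85 86
f 84 86 70
f 85 67 87
f 85 87 86
f 86 87 88
f 86 88 70
f 87 67 89
f 87 89 88
f 88 89 90
f 88 90 70
f 89 67 91
f 89 91 90
f 90 91 92
f 90 92 70
f 91 67 68
f 91 68 92
f 92 68 69
f 92 69 70



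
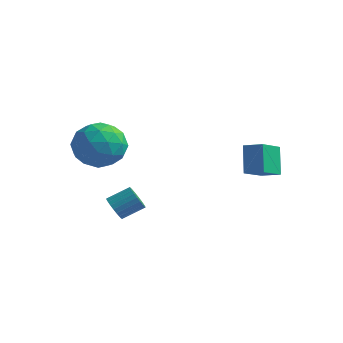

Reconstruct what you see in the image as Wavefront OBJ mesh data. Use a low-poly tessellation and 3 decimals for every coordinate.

v -1.804 -3.382 -2.024
v -1.323 -3.589 -2.356
v -0.634 -2.864 -1.808
v -1.116 -2.658 -1.476
v -1.402 -3.407 -2.496
v -0.714 -2.683 -1.947
v -1.543 -3.223 -2.563
v -0.854 -2.498 -2.015
v -1.723 -3.062 -2.549
v -1.035 -2.338 -2.001
v -1.916 -2.95 -2.455
v -1.227 -2.226 -1.906
v -2.092 -2.904 -2.295
v -1.403 -2.18 -1.747
v -2.224 -2.931 -2.094
v -1.535 -2.206 -1.546
v -2.292 -3.026 -1.882
v -1.603 -2.302 -1.334
v -2.286 -3.176 -1.692
v -1.597 -2.451 -1.144
v -2.206 -3.357 -1.553
v -1.518 -2.633 -1.004
v -2.066 -3.542 -1.485
v -1.377 -2.817 -0.937
v -1.885 -3.702 -1.499
v -1.197 -2.978 -0.951
v -1.693 -3.814 -1.594
v -1.004 -3.09 -1.045
v -1.517 -3.86 -1.753
v -0.828 -3.136 -1.205
v -1.385 -3.834 -1.954
v -0.696 -3.109 -1.406
v -1.317 -3.738 -2.166
v -0.628 -3.014 -1.618
v -1.976 -3.055 0.808
v -1.116 -3.674 1.453
v -3.404 -3.766 2.027
v -2.544 -4.385 2.672
v -2.582 -3.146 2.72
v -1.7 -2.706 1.966
v -2.82 -4.734 1.514
v -1.938 -4.294 0.76
v -1.638 -4.711 1.89
v -1.491 -3.73 2.635
v -3.029 -3.71 0.845
v -2.882 -2.729 1.59
v -1.421 -3.302 1.023
v -3.099 -4.138 2.457
v -3.121 -3.41 2.484
v -2.616 -3.774 2.864
v -1.764 -2.733 1.325
v -1.259 -3.097 1.704
v -2.12 -2.787 2.449
v -3.261 -4.343 1.776
v -2.756 -4.707 2.155
v -1.904 -3.666 0.616
v -1.399 -4.03 0.996
v -2.4 -4.653 1.031
v -1.222 -4.276 1.659
v -2.061 -4.694 2.376
v -2.224 -4.899 1.695
v -1.705 -4.64 1.252
v -1.136 -3.699 2.097
v -1.975 -4.117 2.814
v -1.997 -3.389 2.842
v -1.479 -3.13 2.399
v -1.442 -4.309 2.354
v -2.545 -3.323 0.666
v -3.384 -3.741 1.383
v -3.041 -4.31 1.081
v -2.523 -4.051 0.638
v -2.459 -2.746 1.104
v -3.298 -3.164 1.821
v -2.815 -2.8 2.228
v -2.296 -2.541 1.785
v -3.078 -3.131 1.126
v 2.113 0.42 1.126
v 2.999 0.502 1.396
v 2.203 1.736 0.433
v 3.089 1.818 0.703
v 2.551 -0.258 -0.103
v 3.437 -0.176 0.167
v 2.641 1.058 -0.796
v 3.527 1.14 -0.526
f 2 1 5
f 2 5 3
f 3 5 6
f 3 6 4
f 5 1 7
f 5 7 6
f 6 7 8
f 6 8 4
f 7 1 9
f 7 9 8
f 8 9 10
f 8 10 4
f 9 1 11
f 9 11 10
f 10 11 12
f 10 12 4
f 11 1 13
f 11 13 12
f 12 13 14
f 12 14 4
f 13 1 15
f 13 15 14
f 14 15 16
f 14 16 4
f 15 1 17
f 15 17 16
f 16 17 18
f 16 18 4
f 17 1 19
f 17 19 18
f 18 19 20
f 18 20 4
f 19 1 21
f 19 21 20
f 20 21 22
f 20 22 4
f 21 1 23
f 21 23 22
f 22 23 24
f 22 24 4
f 23 1 25
f 23 25 24
f 24 25 26
f 24 26 4
f 25 1 27
f 25 27 26
f 26 27 28
f 26 28 4
f 27 1 29
f 27 29 28
f 28 29 30
f 28 30 4
f 29 1 31
f 29 31 30
f 30 31 32
f 30 32 4
f 31 1 33
f 31 33 32
f 32 33 34
f 32 34 4
f 33 1 2
f 33 2 34
f 34 2 3
f 34 3 4
f 35 72 51
f 72 46 75
f 51 75 40
f 72 75 51
f 35 51 47
f 51 40 52
f 47 52 36
f 51 52 47
f 35 47 56
f 47 36 57
f 56 57 42
f 47 57 56
f 35 56 68
f 56 42 71
f 68 71 45
f 56 71 68
f 35 68 72
f 68 45 76
f 72 76 46
f 68 76 72
f 36 52 63
f 52 40 66
f 63 66 44
f 52 66 63
f 40 75 53
f 75 46 74
f 53 74 39
f 75 74 53
f 46 76 73
f 76 45 69
f 73 69 37
f 76 69 73
f 45 71 70
f 71 42 58
f 70 58 41
f 71 58 70
f 42 57 62
f 57 36 59
f 62 59 43
f 57 59 62
f 38 64 50
f 64 44 65
f 50 65 39
f 64 65 50
f 38 50 48
f 50 39 49
f 48 49 37
f 50 49 48
f 38 48 55
f 48 37 54
f 55 54 41
f 48 54 55
f 38 55 60
f 55 41 61
f 60 61 43
f 55 61 60
f 38 60 64
f 60 43 67
f 64 67 44
f 60 67 64
f 39 65 53
f 65 44 66
f 53 66 40
f 65 66 53
f 37 49 73
f 49 39 74
f 73 74 46
f 49 74 73
f 41 54 70
f 54 37 69
f 70 69 45
f 54 69 70
f 43 61 62
f 61 41 58
f 62 58 42
f 61 58 62
f 44 67 63
f 67 43 59
f 63 59 36
f 67 59 63
f 78 80 77
f 81 78 77
f 77 80 79
f 79 81 77
f 78 84 80
f 82 78 81
f 82 84 78
f 80 84 79
f 83 81 79
f 79 84 83
f 83 82 81
f 84 82 83



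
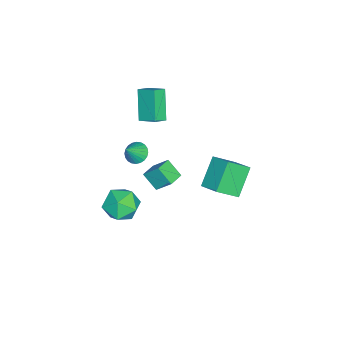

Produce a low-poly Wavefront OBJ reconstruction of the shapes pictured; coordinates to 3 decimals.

v 3.479 0.262 0.789
v 3.164 -0.589 1.62
v 3.593 1.173 1.765
v 3.278 0.322 2.595
v 4.442 0.018 0.905
v 4.127 -0.833 1.735
v 4.556 0.929 1.88
v 4.241 0.078 2.711
v 1.401 2.957 -1.45
v -0.049 3.175 -0.061
v 2.119 4.051 -0.873
v 0.668 4.269 0.516
v 2.212 1.891 -0.436
v 0.761 2.109 0.953
v 2.929 2.985 0.141
v 1.479 3.203 1.53
v 1.422 -2.173 0.562
v 1.974 -2.271 0.094
v 2.278 -2.487 1.638
v 2.001 -1.994 0.154
v 1.94 -1.744 0.276
v 1.8 -1.559 0.441
v 1.602 -1.468 0.625
v 1.377 -1.484 0.799
v 1.159 -1.605 0.937
v 0.981 -1.812 1.018
v 0.87 -2.074 1.029
v 0.844 -2.351 0.97
v 0.905 -2.601 0.848
v 1.045 -2.786 0.682
v 1.243 -2.877 0.499
v 1.468 -2.862 0.325
v 1.686 -2.741 0.187
v 1.864 -2.534 0.106
v -1.362 -2.364 3.923
v -0.684 -2.775 4.305
v -1.017 -1.269 4.488
v -0.339 -1.679 4.87
v -0.161 -1.901 2.29
v 0.517 -2.311 2.672
v 0.184 -0.805 2.855
v 0.862 -1.216 3.237
v 1.36 -2.922 -3.327
v 2.062 -2.24 -2.564
v 2.958 -3.26 -4.496
v 3.66 -2.578 -3.733
v 3.221 -3.676 -3.357
v 2.234 -3.467 -2.635
v 2.786 -2.033 -4.425
v 1.799 -1.824 -3.703
v 2.943 -1.691 -3.243
v 3.212 -2.706 -2.583
v 1.808 -2.794 -4.477
v 2.077 -3.809 -3.817
f 2 4 1
f 5 2 1
f 1 4 3
f 3 5 1
f 2 8 4
f 6 2 5
f 6 8 2
f 4 8 3
f 7 5 3
f 3 8 7
f 7 6 5
f 8 6 7
f 10 12 9
f 13 10 9
f 9 12 11
f 11 13 9
f 10 16 12
f 14 10 13
f 14 16 10
f 12 16 11
f 15 13 11
f 11 16 15
f 15 14 13
f 16 14 15
f 18 17 20
f 18 20 19
f 20 17 21
f 20 21 19
f 21 17 22
f 21 22 19
f 22 17 23
f 22 23 19
f 23 17 24
f 23 24 19
f 24 17 25
f 24 25 19
f 25 17 26
f 25 26 19
f 26 17 27
f 26 27 19
f 27 17 28
f 27 28 19
f 28 17 29
f 28 29 19
f 29 17 30
f 29 30 19
f 30 17 31
f 30 31 19
f 31 17 32
f 31 32 19
f 32 17 33
f 32 33 19
f 33 17 34
f 33 34 19
f 34 17 18
f 34 18 19
f 36 38 35
f 39 36 35
f 35 38 37
f 37 39 35
f 36 42 38
f 40 36 39
f 40 42 36
f 38 42 37
f 41 39 37
f 37 42 41
f 41 40 39
f 42 40 41
f 43 54 48
f 43 48 44
f 43 44 50
f 43 50 53
f 43 53 54
f 44 48 52
f 48 54 47
f 54 53 45
f 53 50 49
f 50 44 51
f 46 52 47
f 46 47 45
f 46 45 49
f 46 49 51
f 46 51 52
f 47 52 48
f 45 47 54
f 49 45 53
f 51 49 50
f 52 51 44



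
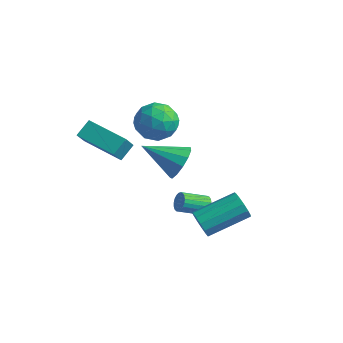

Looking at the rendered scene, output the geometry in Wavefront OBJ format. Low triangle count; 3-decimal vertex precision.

v 1.731 1.035 -3.529
v 2.222 0.977 -4.08
v 3.26 2.746 -3.341
v 2.769 2.805 -2.791
v 1.913 1.218 -4.223
v 2.951 2.987 -3.484
v 1.547 1.401 -4.146
v 2.584 3.17 -3.407
v 1.238 1.468 -3.873
v 2.276 3.237 -3.134
v 1.087 1.397 -3.491
v 2.125 3.166 -2.752
v 1.14 1.212 -3.121
v 2.177 2.981 -2.382
v 1.38 0.971 -2.881
v 2.418 2.74 -2.142
v 1.732 0.75 -2.847
v 2.77 2.519 -2.108
v 2.084 0.62 -3.029
v 3.122 2.389 -2.29
v 2.323 0.622 -3.37
v 3.361 2.391 -2.632
v 2.375 0.755 -3.762
v 3.413 2.524 -3.023
v -1.905 4.321 -3.274
v -1.283 3.688 -2.813
v -3.535 3.439 -2.286
v -1.326 4.14 -2.479
v -1.552 4.65 -2.398
v -1.891 5.055 -2.595
v -2.234 5.227 -3.007
v -2.473 5.112 -3.504
v -2.531 4.745 -3.928
v -2.391 4.244 -4.145
v -2.097 3.767 -4.084
v -1.742 3.467 -3.767
v -1.438 3.437 -3.293
v 0.636 2.911 -4.097
v 0.877 2.558 -4.41
v 0.126 1.555 -3.856
v -0.116 1.909 -3.543
v 1.007 2.558 -4.232
v 0.256 1.556 -3.678
v 1.073 2.62 -4.031
v 0.322 1.617 -3.477
v 1.064 2.732 -3.842
v 0.313 1.729 -3.287
v 0.98 2.875 -3.696
v 0.229 1.872 -3.142
v 0.837 3.024 -3.62
v 0.086 2.021 -3.066
v 0.659 3.154 -3.626
v -0.092 2.151 -3.072
v 0.477 3.242 -3.714
v -0.274 2.239 -3.16
v 0.322 3.273 -3.868
v -0.429 2.27 -3.314
v 0.222 3.241 -4.062
v -0.529 2.238 -3.508
v 0.193 3.152 -4.262
v -0.558 2.149 -3.707
v 0.241 3.022 -4.433
v -0.511 2.019 -3.879
v 0.356 2.872 -4.546
v -0.395 1.87 -3.992
v 0.521 2.73 -4.582
v -0.231 1.727 -4.027
v 0.705 2.618 -4.533
v -0.046 1.616 -3.979
v -3.141 5 -0.499
v -2.662 4.533 -1.417
v -3.398 3.327 0.217
v -2.919 2.86 -0.701
v -2.287 3.46 0.027
v -2.128 4.494 -0.416
v -3.932 3.366 -0.784
v -3.773 4.4 -1.227
v -3.151 3.523 -1.593
v -2.134 3.582 -1.092
v -3.926 4.278 -0.108
v -2.909 4.337 0.393
v -2.879 4.913 -1.021
v -3.181 2.947 -0.179
v -2.809 3.3 0.249
v -2.528 3.025 -0.291
v -2.565 4.89 -0.432
v -2.283 4.616 -0.972
v -2.063 3.985 -0.123
v -3.777 3.244 -0.228
v -3.495 2.97 -0.768
v -3.532 4.835 -0.909
v -3.251 4.56 -1.449
v -3.997 3.875 -1.077
v -2.885 4.045 -1.664
v -3.036 3.062 -1.243
v -3.631 3.359 -1.292
v -3.538 3.967 -1.552
v -2.287 4.08 -1.369
v -2.438 3.097 -0.948
v -2.066 3.449 -0.52
v -1.973 4.057 -0.781
v -2.574 3.486 -1.473
v -3.622 4.763 -0.252
v -3.773 3.78 0.169
v -4.087 3.803 -0.419
v -3.994 4.411 -0.68
v -3.024 4.798 0.043
v -3.175 3.815 0.464
v -2.522 3.893 0.352
v -2.429 4.501 0.092
v -3.486 4.374 0.273
v -3.298 -1.301 1.587
v -3.233 -0.531 2.156
v -3.486 -0.593 0.65
v -3.421 0.178 1.219
v -1.259 -1.218 1.241
v -1.194 -0.447 1.81
v -1.447 -0.509 0.304
v -1.382 0.261 0.873
f 2 1 5
f 2 5 3
f 3 5 6
f 3 6 4
f 5 1 7
f 5 7 6
f 6 7 8
f 6 8 4
f 7 1 9
f 7 9 8
f 8 9 10
f 8 10 4
f 9 1 11
f 9 11 10
f 10 11 12
f 10 12 4
f 11 1 13
f 11 13 12
f 12 13 14
f 12 14 4
f 13 1 15
f 13 15 14
f 14 15 16
f 14 16 4
f 15 1 17
f 15 17 16
f 16 17 18
f 16 18 4
f 17 1 19
f 17 19 18
f 18 19 20
f 18 20 4
f 19 1 21
f 19 21 20
f 20 21 22
f 20 22 4
f 21 1 23
f 21 23 22
f 22 23 24
f 22 24 4
f 23 1 2
f 23 2 24
f 24 2 3
f 24 3 4
f 26 25 28
f 26 28 27
f 28 25 29
f 28 29 27
f 29 25 30
f 29 30 27
f 30 25 31
f 30 31 27
f 31 25 32
f 31 32 27
f 32 25 33
f 32 33 27
f 33 25 34
f 33 34 27
f 34 25 35
f 34 35 27
f 35 25 36
f 35 36 27
f 36 25 37
f 36 37 27
f 37 25 26
f 37 26 27
f 39 38 42
f 39 42 40
f 40 42 43
f 40 43 41
f 42 38 44
f 42 44 43
f 43 44 45
f 43 45 41
f 44 38 46
f 44 46 45
f 45 46 47
f 45 47 41
f 46 38 48
f 46 48 47
f 47 48 49
f 47 49 41
f 48 38 50
f 48 50 49
f 49 50 51
f 49 51 41
f 50 38 52
f 50 52 51
f 51 52 53
f 51 53 41
f 52 38 54
f 52 54 53
f 53 54 55
f 53 55 41
f 54 38 56
f 54 56 55
f 55 56 57
f 55 57 41
f 56 38 58
f 56 58 57
f 57 58 59
f 57 59 41
f 58 38 60
f 58 60 59
f 59 60 61
f 59 61 41
f 60 38 62
f 60 62 61
f 61 62 63
f 61 63 41
f 62 38 64
f 62 64 63
f 63 64 65
f 63 65 41
f 64 38 66
f 64 66 65
f 65 66 67
f 65 67 41
f 66 38 68
f 66 68 67
f 67 68 69
f 67 69 41
f 68 38 39
f 68 39 69
f 69 39 40
f 69 40 41
f 70 107 86
f 107 81 110
f 86 110 75
f 107 110 86
f 70 86 82
f 86 75 87
f 82 87 71
f 86 87 82
f 70 82 91
f 82 71 92
f 91 92 77
f 82 92 91
f 70 91 103
f 91 77 106
f 103 106 80
f 91 106 103
f 70 103 107
f 103 80 111
f 107 111 81
f 103 111 107
f 71 87 98
f 87 75 101
f 98 101 79
f 87 101 98
f 75 110 88
f 110 81 109
f 88 109 74
f 110 109 88
f 81 111 108
f 111 80 104
f 108 104 72
f 111 104 108
f 80 106 105
f 106 77 93
f 105 93 76
f 106 93 105
f 77 92 97
f 92 71 94
f 97 94 78
f 92 94 97
f 73 99 85
f 99 79 100
f 85 100 74
f 99 100 85
f 73 85 83
f 85 74 84
f 83 84 72
f 85 84 83
f 73 83 90
f 83 72 89
f 90 89 76
f 83 89 90
f 73 90 95
f 90 76 96
f 95 96 78
f 90 96 95
f 73 95 99
f 95 78 102
f 99 102 79
f 95 102 99
f 74 100 88
f 100 79 101
f 88 101 75
f 100 101 88
f 72 84 108
f 84 74 109
f 108 109 81
f 84 109 108
f 76 89 105
f 89 72 104
f 105 104 80
f 89 104 105
f 78 96 97
f 96 76 93
f 97 93 77
f 96 93 97
f 79 102 98
f 102 78 94
f 98 94 71
f 102 94 98
f 113 115 112
f 116 113 112
f 112 115 114
f 114 116 112
f 113 119 115
f 117 113 116
f 117 119 113
f 115 119 114
f 118 116 114
f 114 119 118
f 118 117 116
f 119 117 118



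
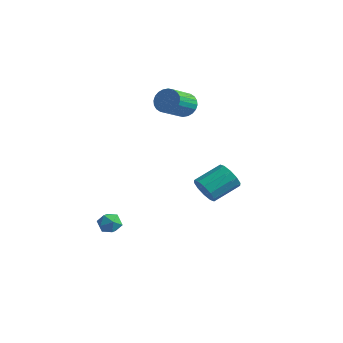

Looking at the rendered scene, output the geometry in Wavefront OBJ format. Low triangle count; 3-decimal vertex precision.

v -0.802 -2.123 -3.09
v -0.62 -2.402 -2.554
v -0.98 -3.038 -3.506
v -0.798 -3.317 -2.97
v -1.336 -2.987 -2.988
v -1.226 -2.422 -2.73
v -0.374 -3.018 -3.33
v -0.264 -2.453 -3.072
v -0.356 -2.955 -2.702
v -0.95 -2.936 -2.491
v -0.65 -2.504 -3.569
v -1.244 -2.485 -3.358
v -0.942 2.538 2.542
v -0.32 2.397 2.229
v -0.236 1.082 2.986
v -0.858 1.222 3.298
v -0.237 2.533 2.456
v -0.153 1.218 3.213
v -0.261 2.67 2.696
v -0.178 1.354 3.452
v -0.389 2.786 2.912
v -0.306 1.47 3.669
v -0.601 2.865 3.072
v -0.518 1.549 3.829
v -0.865 2.893 3.151
v -0.782 1.578 3.908
v -1.141 2.868 3.138
v -1.057 1.553 3.895
v -1.386 2.793 3.033
v -1.302 1.477 3.79
v -1.564 2.678 2.854
v -1.48 1.363 3.611
v -1.647 2.542 2.627
v -1.563 1.227 3.384
v -1.622 2.406 2.388
v -1.539 1.09 3.144
v -1.494 2.29 2.171
v -1.411 0.974 2.928
v -1.282 2.211 2.011
v -1.199 0.895 2.768
v -1.018 2.182 1.932
v -0.935 0.867 2.689
v -0.743 2.207 1.945
v -0.659 0.892 2.702
v -0.498 2.283 2.05
v -0.414 0.967 2.807
v 2.409 0.005 -0.931
v 2.897 0.112 -1.477
v 3.34 1.381 -0.834
v 2.851 1.275 -0.289
v 2.504 0.31 -1.599
v 2.946 1.58 -0.956
v 2.074 0.393 -1.466
v 2.516 1.662 -0.823
v 1.772 0.327 -1.129
v 2.214 1.596 -0.486
v 1.714 0.138 -0.716
v 2.156 1.408 -0.073
v 1.92 -0.101 -0.386
v 2.363 1.168 0.257
v 2.314 -0.3 -0.264
v 2.756 0.97 0.379
v 2.744 -0.382 -0.397
v 3.186 0.887 0.246
v 3.046 -0.316 -0.734
v 3.488 0.953 -0.091
v 3.104 -0.128 -1.147
v 3.546 1.142 -0.504
f 1 12 6
f 1 6 2
f 1 2 8
f 1 8 11
f 1 11 12
f 2 6 10
f 6 12 5
f 12 11 3
f 11 8 7
f 8 2 9
f 4 10 5
f 4 5 3
f 4 3 7
f 4 7 9
f 4 9 10
f 5 10 6
f 3 5 12
f 7 3 11
f 9 7 8
f 10 9 2
f 14 13 17
f 14 17 15
f 15 17 18
f 15 18 16
f 17 13 19
f 17 19 18
f 18 19 20
f 18 20 16
f 19 13 21
f 19 21 20
f 20 21 22
f 20 22 16
f 21 13 23
f 21 23 22
f 22 23 24
f 22 24 16
f 23 13 25
f 23 25 24
f 24 25 26
f 24 26 16
f 25 13 27
f 25 27 26
f 26 27 28
f 26 28 16
f 27 13 29
f 27 29 28
f 28 29 30
f 28 30 16
f 29 13 31
f 29 31 30
f 30 31 32
f 30 32 16
f 31 13 33
f 31 33 32
f 32 33 34
f 32 34 16
f 33 13 35
f 33 35 34
f 34 35 36
f 34 36 16
f 35 13 37
f 35 37 36
f 36 37 38
f 36 38 16
f 37 13 39
f 37 39 38
f 38 39 40
f 38 40 16
f 39 13 41
f 39 41 40
f 40 41 42
f 40 42 16
f 41 13 43
f 41 43 42
f 42 43 44
f 42 44 16
f 43 13 45
f 43 45 44
f 44 45 46
f 44 46 16
f 45 13 14
f 45 14 46
f 46 14 15
f 46 15 16
f 48 47 51
f 48 51 49
f 49 51 52
f 49 52 50
f 51 47 53
f 51 53 52
f 52 53 54
f 52 54 50
f 53 47 55
f 53 55 54
f 54 55 56
f 54 56 50
f 55 47 57
f 55 57 56
f 56 57 58
f 56 58 50
f 57 47 59
f 57 59 58
f 58 59 60
f 58 60 50
f 59 47 61
f 59 61 60
f 60 61 62
f 60 62 50
f 61 47 63
f 61 63 62
f 62 63 64
f 62 64 50
f 63 47 65
f 63 65 64
f 64 65 66
f 64 66 50
f 65 47 67
f 65 67 66
f 66 67 68
f 66 68 50
f 67 47 48
f 67 48 68
f 68 48 49
f 68 49 50



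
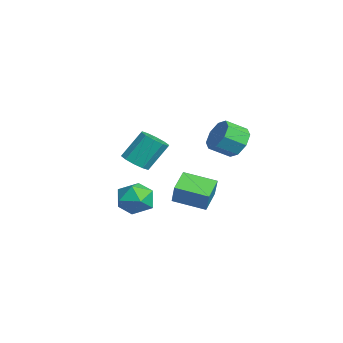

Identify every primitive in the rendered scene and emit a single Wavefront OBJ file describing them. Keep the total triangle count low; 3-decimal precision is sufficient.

v -0.417 -0.834 -3.445
v 0.133 -1.61 -2.632
v -2.173 -1.81 -3.188
v -1.623 -2.586 -2.375
v -1.799 -1.385 -2.072
v -0.714 -0.782 -2.231
v -1.326 -2.638 -3.589
v -0.241 -2.035 -3.748
v -0.428 -2.725 -2.721
v -0.721 -1.95 -1.784
v -1.319 -1.47 -4.036
v -1.612 -0.695 -3.099
v 2.689 3.288 2.527
v 3.713 3.455 2.742
v 3.756 2.258 3.468
v 2.731 2.092 3.253
v 3.223 3.777 3.302
v 3.265 2.58 4.027
v 2.419 3.813 3.408
v 2.461 2.616 4.134
v 1.774 3.542 2.998
v 1.816 2.345 3.724
v 1.664 3.122 2.312
v 1.707 1.925 3.038
v 2.155 2.8 1.753
v 2.197 1.603 2.478
v 2.959 2.764 1.646
v 3.001 1.567 2.372
v 3.604 3.035 2.056
v 3.646 1.838 2.782
v -1.762 -1.579 -0.413
v -1.171 -0.941 -0.795
v -1.367 0.238 0.871
v -1.958 -0.401 1.253
v -1.718 -0.802 -0.958
v -1.914 0.376 0.708
v -2.282 -0.96 -0.912
v -2.478 0.218 0.753
v -2.647 -1.355 -0.676
v -2.843 -0.176 0.99
v -2.674 -1.835 -0.339
v -2.87 -0.656 1.326
v -2.353 -2.218 -0.031
v -2.549 -1.039 1.635
v -1.806 -2.356 0.132
v -2.002 -1.178 1.798
v -1.242 -2.198 0.087
v -1.438 -1.02 1.752
v -0.877 -1.804 -0.15
v -1.073 -0.625 1.516
v -0.85 -1.324 -0.486
v -1.046 -0.145 1.179
v -5.242 1.689 -4.012
v -4.502 1.695 -2.628
v -4.358 3.532 -4.493
v -3.617 3.538 -3.108
v -4.003 0.922 -4.672
v -3.262 0.928 -3.287
v -3.118 2.765 -5.152
v -2.378 2.771 -3.768
f 1 12 6
f 1 6 2
f 1 2 8
f 1 8 11
f 1 11 12
f 2 6 10
f 6 12 5
f 12 11 3
f 11 8 7
f 8 2 9
f 4 10 5
f 4 5 3
f 4 3 7
f 4 7 9
f 4 9 10
f 5 10 6
f 3 5 12
f 7 3 11
f 9 7 8
f 10 9 2
f 14 13 17
f 14 17 15
f 15 17 18
f 15 18 16
f 17 13 19
f 17 19 18
f 18 19 20
f 18 20 16
f 19 13 21
f 19 21 20
f 20 21 22
f 20 22 16
f 21 13 23
f 21 23 22
f 22 23 24
f 22 24 16
f 23 13 25
f 23 25 24
f 24 25 26
f 24 26 16
f 25 13 27
f 25 27 26
f 26 27 28
f 26 28 16
f 27 13 29
f 27 29 28
f 28 29 30
f 28 30 16
f 29 13 14
f 29 14 30
f 30 14 15
f 30 15 16
f 32 31 35
f 32 35 33
f 33 35 36
f 33 36 34
f 35 31 37
f 35 37 36
f 36 37 38
f 36 38 34
f 37 31 39
f 37 39 38
f 38 39 40
f 38 40 34
f 39 31 41
f 39 41 40
f 40 41 42
f 40 42 34
f 41 31 43
f 41 43 42
f 42 43 44
f 42 44 34
f 43 31 45
f 43 45 44
f 44 45 46
f 44 46 34
f 45 31 47
f 45 47 46
f 46 47 48
f 46 48 34
f 47 31 49
f 47 49 48
f 48 49 50
f 48 50 34
f 49 31 51
f 49 51 50
f 50 51 52
f 50 52 34
f 51 31 32
f 51 32 52
f 52 32 33
f 52 33 34
f 54 56 53
f 57 54 53
f 53 56 55
f 55 57 53
f 54 60 56
f 58 54 57
f 58 60 54
f 56 60 55
f 59 57 55
f 55 60 59
f 59 58 57
f 60 58 59



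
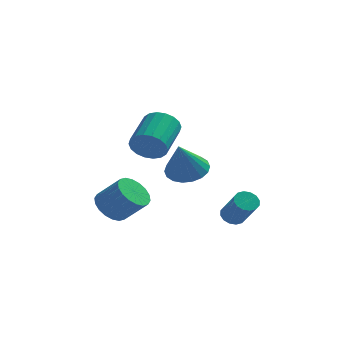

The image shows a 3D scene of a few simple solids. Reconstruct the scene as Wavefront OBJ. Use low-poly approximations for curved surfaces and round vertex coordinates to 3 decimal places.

v 2.169 0.787 -2.691
v 2.735 0.842 -2.963
v 3.457 -0.151 -1.66
v 2.891 -0.207 -1.389
v 2.714 1.095 -2.758
v 3.436 0.102 -1.455
v 2.547 1.266 -2.536
v 3.269 0.273 -1.233
v 2.279 1.308 -2.355
v 3.001 0.315 -1.052
v 1.981 1.21 -2.264
v 2.703 0.217 -0.962
v 1.734 0.999 -2.288
v 2.456 0.006 -0.986
v 1.603 0.731 -2.42
v 2.325 -0.262 -1.117
v 1.624 0.478 -2.625
v 2.346 -0.515 -1.322
v 1.791 0.307 -2.847
v 2.513 -0.686 -1.544
v 2.059 0.265 -3.028
v 2.781 -0.728 -1.725
v 2.357 0.363 -3.118
v 3.079 -0.63 -1.816
v 2.604 0.574 -3.094
v 3.326 -0.419 -1.792
v -1.132 -2.969 2.682
v -0.609 -2.76 1.993
v -0.264 -1.002 2.789
v -0.788 -1.211 3.478
v -0.966 -2.636 1.874
v -0.621 -0.878 2.67
v -1.355 -2.578 1.915
v -1.01 -0.82 2.71
v -1.701 -2.597 2.107
v -1.356 -0.839 2.903
v -1.934 -2.69 2.414
v -1.589 -0.932 3.209
v -2.008 -2.838 2.773
v -1.663 -1.081 3.569
v -1.909 -3.012 3.115
v -1.564 -1.255 3.911
v -1.656 -3.178 3.371
v -1.311 -1.42 4.167
v -1.299 -3.302 3.49
v -0.954 -1.544 4.286
v -0.91 -3.36 3.45
v -0.565 -1.602 4.245
v -0.564 -3.341 3.257
v -0.219 -1.583 4.053
v -0.331 -3.248 2.951
v 0.014 -1.49 3.746
v -0.257 -3.099 2.591
v 0.088 -1.342 3.387
v -0.356 -2.925 2.249
v -0.011 -1.168 3.045
v -3.352 0.096 -2.216
v -2.699 -0.055 -2.918
v -1.555 -0.367 -1.785
v -2.208 -0.216 -1.084
v -2.661 0.368 -2.84
v -1.516 0.056 -1.707
v -2.759 0.737 -2.639
v -1.615 0.425 -1.506
v -2.975 0.979 -2.354
v -1.831 0.667 -1.221
v -3.266 1.046 -2.042
v -2.122 0.735 -0.909
v -3.574 0.925 -1.764
v -2.429 0.613 -0.632
v -3.838 0.64 -1.576
v -2.693 0.328 -0.444
v -4.005 0.247 -1.515
v -2.861 -0.065 -0.382
v -4.044 -0.176 -1.593
v -2.899 -0.488 -0.46
v -3.945 -0.545 -1.794
v -2.801 -0.857 -0.661
v -3.729 -0.787 -2.079
v -2.585 -1.099 -0.946
v -3.438 -0.855 -2.391
v -2.294 -1.166 -1.258
v -3.131 -0.733 -2.668
v -1.986 -1.045 -1.536
v -2.867 -0.448 -2.856
v -1.722 -0.76 -1.724
v -0.08 1.838 -0.285
v 0.463 2.598 0.236
v -0.34 0.822 1.465
v 0.014 2.753 0.26
v -0.454 2.728 0.176
v -0.848 2.526 0
v -1.09 2.188 -0.232
v -1.132 1.78 -0.474
v -0.965 1.384 -0.68
v -0.624 1.078 -0.807
v -0.174 0.922 -0.83
v 0.294 0.947 -0.746
v 0.688 1.149 -0.571
v 0.929 1.487 -0.338
v 0.971 1.895 -0.096
v 0.805 2.291 0.109
f 2 1 5
f 2 5 3
f 3 5 6
f 3 6 4
f 5 1 7
f 5 7 6
f 6 7 8
f 6 8 4
f 7 1 9
f 7 9 8
f 8 9 10
f 8 10 4
f 9 1 11
f 9 11 10
f 10 11 12
f 10 12 4
f 11 1 13
f 11 13 12
f 12 13 14
f 12 14 4
f 13 1 15
f 13 15 14
f 14 15 16
f 14 16 4
f 15 1 17
f 15 17 16
f 16 17 18
f 16 18 4
f 17 1 19
f 17 19 18
f 18 19 20
f 18 20 4
f 19 1 21
f 19 21 20
f 20 21 22
f 20 22 4
f 21 1 23
f 21 23 22
f 22 23 24
f 22 24 4
f 23 1 25
f 23 25 24
f 24 25 26
f 24 26 4
f 25 1 2
f 25 2 26
f 26 2 3
f 26 3 4
f 28 27 31
f 28 31 29
f 29 31 32
f 29 32 30
f 31 27 33
f 31 33 32
f 32 33 34
f 32 34 30
f 33 27 35
f 33 35 34
f 34 35 36
f 34 36 30
f 35 27 37
f 35 37 36
f 36 37 38
f 36 38 30
f 37 27 39
f 37 39 38
f 38 39 40
f 38 40 30
f 39 27 41
f 39 41 40
f 40 41 42
f 40 42 30
f 41 27 43
f 41 43 42
f 42 43 44
f 42 44 30
f 43 27 45
f 43 45 44
f 44 45 46
f 44 46 30
f 45 27 47
f 45 47 46
f 46 47 48
f 46 48 30
f 47 27 49
f 47 49 48
f 48 49 50
f 48 50 30
f 49 27 51
f 49 51 50
f 50 51 52
f 50 52 30
f 51 27 53
f 51 53 52
f 52 53 54
f 52 54 30
f 53 27 55
f 53 55 54
f 54 55 56
f 54 56 30
f 55 27 28
f 55 28 56
f 56 28 29
f 56 29 30
f 58 57 61
f 58 61 59
f 59 61 62
f 59 62 60
f 61 57 63
f 61 63 62
f 62 63 64
f 62 64 60
f 63 57 65
f 63 65 64
f 64 65 66
f 64 66 60
f 65 57 67
f 65 67 66
f 66 67 68
f 66 68 60
f 67 57 69
f 67 69 68
f 68 69 70
f 68 70 60
f 69 57 71
f 69 71 70
f 70 71 72
f 70 72 60
f 71 57 73
f 71 73 72
f 72 73 74
f 72 74 60
f 73 57 75
f 73 75 74
f 74 75 76
f 74 76 60
f 75 57 77
f 75 77 76
f 76 77 78
f 76 78 60
f 77 57 79
f 77 79 78
f 78 79 80
f 78 80 60
f 79 57 81
f 79 81 80
f 80 81 82
f 80 82 60
f 81 57 83
f 81 83 82
f 82 83 84
f 82 84 60
f 83 57 85
f 83 85 84
f 84 85 86
f 84 86 60
f 85 57 58
f 85 58 86
f 86 58 59
f 86 59 60
f 88 87 90
f 88 90 89
f 90 87 91
f 90 91 89
f 91 87 92
f 91 92 89
f 92 87 93
f 92 93 89
f 93 87 94
f 93 94 89
f 94 87 95
f 94 95 89
f 95 87 96
f 95 96 89
f 96 87 97
f 96 97 89
f 97 87 98
f 97 98 89
f 98 87 99
f 98 99 89
f 99 87 100
f 99 100 89
f 100 87 101
f 100 101 89
f 101 87 102
f 101 102 89
f 102 87 88
f 102 88 89



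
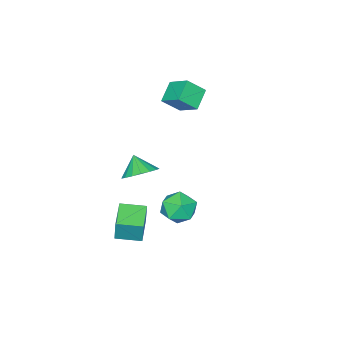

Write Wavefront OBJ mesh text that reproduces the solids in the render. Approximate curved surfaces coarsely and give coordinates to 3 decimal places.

v -3.978 -4.21 2.517
v -3.152 -4.866 3.468
v -3.876 -2.856 3.364
v -3.05 -3.512 4.314
v -2.81 -3.828 1.766
v -1.984 -4.484 2.716
v -2.708 -2.474 2.612
v -1.882 -3.13 3.563
v 2.924 -1.641 1.068
v 3.507 -2.414 0.637
v 2.616 -2.399 2.012
v 3.833 -2.17 0.939
v 3.951 -1.805 1.271
v 3.834 -1.402 1.556
v 3.508 -1.054 1.73
v 3.049 -0.84 1.752
v 2.561 -0.81 1.617
v 2.156 -0.97 1.356
v 1.927 -1.283 1.03
v 1.926 -1.679 0.712
v 2.154 -2.065 0.475
v 2.559 -2.355 0.375
v 3.047 -2.481 0.433
v 1.425 -2.645 -4.501
v 1.592 -2.393 -2.991
v 2.8 -1.678 -4.815
v 2.967 -1.426 -3.305
v 2.313 -3.874 -4.395
v 2.48 -3.622 -2.885
v 3.688 -2.907 -4.709
v 3.855 -2.655 -3.199
v 1.641 1.226 -0.561
v 2.49 1.496 -1.265
v 2.03 -0.556 -0.775
v 2.879 -0.286 -1.479
v 2.959 -0.04 -0.373
v 2.718 1.062 -0.241
v 1.802 -0.122 -1.799
v 1.561 0.98 -1.667
v 2.589 0.663 -2.03
v 3.304 0.714 -1.149
v 1.216 0.226 -0.891
v 1.931 0.277 -0.01
f 2 4 1
f 5 2 1
f 1 4 3
f 3 5 1
f 2 8 4
f 6 2 5
f 6 8 2
f 4 8 3
f 7 5 3
f 3 8 7
f 7 6 5
f 8 6 7
f 10 9 12
f 10 12 11
f 12 9 13
f 12 13 11
f 13 9 14
f 13 14 11
f 14 9 15
f 14 15 11
f 15 9 16
f 15 16 11
f 16 9 17
f 16 17 11
f 17 9 18
f 17 18 11
f 18 9 19
f 18 19 11
f 19 9 20
f 19 20 11
f 20 9 21
f 20 21 11
f 21 9 22
f 21 22 11
f 22 9 23
f 22 23 11
f 23 9 10
f 23 10 11
f 25 27 24
f 28 25 24
f 24 27 26
f 26 28 24
f 25 31 27
f 29 25 28
f 29 31 25
f 27 31 26
f 30 28 26
f 26 31 30
f 30 29 28
f 31 29 30
f 32 43 37
f 32 37 33
f 32 33 39
f 32 39 42
f 32 42 43
f 33 37 41
f 37 43 36
f 43 42 34
f 42 39 38
f 39 33 40
f 35 41 36
f 35 36 34
f 35 34 38
f 35 38 40
f 35 40 41
f 36 41 37
f 34 36 43
f 38 34 42
f 40 38 39
f 41 40 33



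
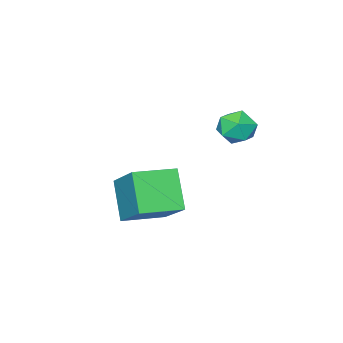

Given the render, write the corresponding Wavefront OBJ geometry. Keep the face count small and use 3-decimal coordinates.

v 1.583 1.529 4.131
v 2.24 1.391 4.343
v 1.58 0.569 3.517
v 2.237 0.431 3.729
v 1.704 0.397 4.188
v 1.706 0.99 4.568
v 2.114 0.97 3.292
v 2.116 1.563 3.672
v 2.568 1.045 3.825
v 2.315 0.691 4.379
v 1.505 1.269 3.481
v 1.252 0.915 4.035
v 2.936 -1.093 -0.519
v 2.477 -1.947 0.729
v 3.492 0.434 0.73
v 3.033 -0.419 1.978
v 4.267 -1.661 -0.418
v 3.808 -2.514 0.83
v 4.823 -0.133 0.831
v 4.364 -0.987 2.079
f 1 12 6
f 1 6 2
f 1 2 8
f 1 8 11
f 1 11 12
f 2 6 10
f 6 12 5
f 12 11 3
f 11 8 7
f 8 2 9
f 4 10 5
f 4 5 3
f 4 3 7
f 4 7 9
f 4 9 10
f 5 10 6
f 3 5 12
f 7 3 11
f 9 7 8
f 10 9 2
f 14 16 13
f 17 14 13
f 13 16 15
f 15 17 13
f 14 20 16
f 18 14 17
f 18 20 14
f 16 20 15
f 19 17 15
f 15 20 19
f 19 18 17
f 20 18 19



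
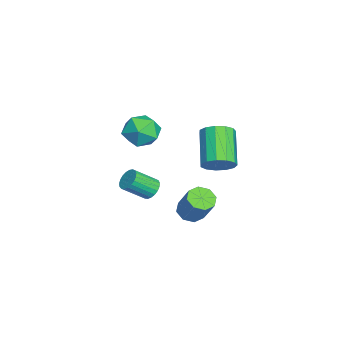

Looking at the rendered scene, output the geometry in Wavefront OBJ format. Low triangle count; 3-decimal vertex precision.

v -2.317 -0.599 -2.796
v -2.008 -0.15 -2.39
v -1.595 -1.311 -1.418
v -1.903 -1.761 -1.824
v -2.27 -0.154 -2.284
v -1.857 -1.316 -1.312
v -2.54 -0.236 -2.267
v -2.127 -1.397 -1.295
v -2.772 -0.38 -2.341
v -2.359 -1.542 -1.369
v -2.924 -0.562 -2.494
v -2.511 -1.724 -1.522
v -2.972 -0.751 -2.699
v -2.559 -1.913 -1.727
v -2.907 -0.913 -2.921
v -2.493 -2.075 -1.949
v -2.739 -1.021 -3.121
v -2.326 -2.183 -2.149
v -2.498 -1.056 -3.265
v -2.085 -2.218 -2.293
v -2.226 -1.012 -3.328
v -1.813 -2.174 -2.356
v -1.97 -0.897 -3.299
v -1.557 -2.059 -2.327
v -1.773 -0.73 -3.183
v -1.36 -1.892 -2.211
v -1.671 -0.54 -3
v -1.258 -1.702 -2.028
v -1.68 -0.361 -2.782
v -1.267 -1.523 -1.81
v -1.799 -0.223 -2.566
v -1.386 -1.384 -1.594
v 0.421 1.611 -2.454
v 1.078 1.258 -2.683
v 1.915 1.836 -1.175
v 1.259 2.189 -0.946
v 1.041 1.821 -2.879
v 1.878 2.399 -1.37
v 0.641 2.261 -2.826
v 1.478 2.839 -1.317
v 0.112 2.32 -2.555
v 0.949 2.898 -1.046
v -0.235 1.964 -2.225
v 0.602 2.542 -0.717
v -0.198 1.401 -2.03
v 0.639 1.979 -0.521
v 0.202 0.961 -2.083
v 1.039 1.539 -0.574
v 0.731 0.902 -2.354
v 1.568 1.48 -0.845
v -1.707 -0.018 2.189
v -1.113 -0.349 3.085
v -1.367 -1.611 1.375
v -0.773 -1.942 2.271
v -1.889 -1.822 2.348
v -2.099 -0.838 2.851
v -0.381 -1.122 1.609
v -0.591 -0.138 2.112
v -0.294 -1.031 2.727
v -1.226 -1.465 3.184
v -1.254 -0.495 1.276
v -2.186 -0.929 1.733
v 3.471 3.098 2.917
v 3.924 3.499 3.556
v 2.223 3.344 4.861
v 1.769 2.942 4.223
v 3.695 3.857 3.301
v 1.994 3.702 4.606
v 3.395 3.974 2.923
v 1.694 3.819 4.229
v 3.119 3.813 2.544
v 1.418 3.658 3.85
v 2.955 3.425 2.284
v 1.253 3.269 3.589
v 2.954 2.932 2.224
v 1.253 2.777 3.53
v 3.118 2.493 2.385
v 1.416 2.337 3.69
v 3.393 2.245 2.715
v 1.692 2.089 4.02
v 3.693 2.268 3.109
v 1.992 2.113 4.414
v 3.923 2.555 3.442
v 2.221 2.399 4.747
v 4.009 3.014 3.609
v 2.307 2.858 4.914
f 2 1 5
f 2 5 3
f 3 5 6
f 3 6 4
f 5 1 7
f 5 7 6
f 6 7 8
f 6 8 4
f 7 1 9
f 7 9 8
f 8 9 10
f 8 10 4
f 9 1 11
f 9 11 10
f 10 11 12
f 10 12 4
f 11 1 13
f 11 13 12
f 12 13 14
f 12 14 4
f 13 1 15
f 13 15 14
f 14 15 16
f 14 16 4
f 15 1 17
f 15 17 16
f 16 17 18
f 16 18 4
f 17 1 19
f 17 19 18
f 18 19 20
f 18 20 4
f 19 1 21
f 19 21 20
f 20 21 22
f 20 22 4
f 21 1 23
f 21 23 22
f 22 23 24
f 22 24 4
f 23 1 25
f 23 25 24
f 24 25 26
f 24 26 4
f 25 1 27
f 25 27 26
f 26 27 28
f 26 28 4
f 27 1 29
f 27 29 28
f 28 29 30
f 28 30 4
f 29 1 31
f 29 31 30
f 30 31 32
f 30 32 4
f 31 1 2
f 31 2 32
f 32 2 3
f 32 3 4
f 34 33 37
f 34 37 35
f 35 37 38
f 35 38 36
f 37 33 39
f 37 39 38
f 38 39 40
f 38 40 36
f 39 33 41
f 39 41 40
f 40 41 42
f 40 42 36
f 41 33 43
f 41 43 42
f 42 43 44
f 42 44 36
f 43 33 45
f 43 45 44
f 44 45 46
f 44 46 36
f 45 33 47
f 45 47 46
f 46 47 48
f 46 48 36
f 47 33 49
f 47 49 48
f 48 49 50
f 48 50 36
f 49 33 34
f 49 34 50
f 50 34 35
f 50 35 36
f 51 62 56
f 51 56 52
f 51 52 58
f 51 58 61
f 51 61 62
f 52 56 60
f 56 62 55
f 62 61 53
f 61 58 57
f 58 52 59
f 54 60 55
f 54 55 53
f 54 53 57
f 54 57 59
f 54 59 60
f 55 60 56
f 53 55 62
f 57 53 61
f 59 57 58
f 60 59 52
f 64 63 67
f 64 67 65
f 65 67 68
f 65 68 66
f 67 63 69
f 67 69 68
f 68 69 70
f 68 70 66
f 69 63 71
f 69 71 70
f 70 71 72
f 70 72 66
f 71 63 73
f 71 73 72
f 72 73 74
f 72 74 66
f 73 63 75
f 73 75 74
f 74 75 76
f 74 76 66
f 75 63 77
f 75 77 76
f 76 77 78
f 76 78 66
f 77 63 79
f 77 79 78
f 78 79 80
f 78 80 66
f 79 63 81
f 79 81 80
f 80 81 82
f 80 82 66
f 81 63 83
f 81 83 82
f 82 83 84
f 82 84 66
f 83 63 85
f 83 85 84
f 84 85 86
f 84 86 66
f 85 63 64
f 85 64 86
f 86 64 65
f 86 65 66



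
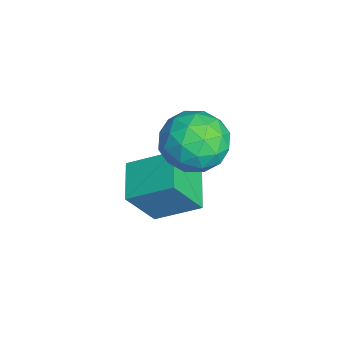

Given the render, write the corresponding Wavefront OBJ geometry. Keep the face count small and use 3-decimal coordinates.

v 0.738 -2.592 0.594
v 1.017 -2.11 0.99
v 1.703 -3.13 0.57
v 1.982 -2.648 0.966
v 1.511 -3.071 1.223
v 0.914 -2.738 1.238
v 1.806 -2.502 0.322
v 1.209 -2.169 0.337
v 1.677 -2.054 0.822
v 1.495 -2.406 1.379
v 1.225 -2.834 0.181
v 1.043 -3.186 0.738
v 0.793 -2.303 0.794
v 1.927 -2.937 0.766
v 1.65 -3.185 0.917
v 1.814 -2.902 1.15
v 0.732 -2.673 0.94
v 0.896 -2.389 1.173
v 1.187 -2.955 1.31
v 1.824 -2.851 0.387
v 1.988 -2.567 0.62
v 0.906 -2.338 0.41
v 1.07 -2.055 0.643
v 1.533 -2.285 0.25
v 1.345 -1.987 0.928
v 1.912 -2.304 0.914
v 1.808 -2.218 0.535
v 1.458 -2.022 0.544
v 1.237 -2.194 1.255
v 1.805 -2.511 1.241
v 1.528 -2.759 1.392
v 1.177 -2.564 1.401
v 1.625 -2.162 1.157
v 0.915 -2.729 0.319
v 1.483 -3.046 0.305
v 1.543 -2.676 0.159
v 1.192 -2.481 0.168
v 0.808 -2.936 0.646
v 1.375 -3.253 0.632
v 1.262 -3.218 1.016
v 0.912 -3.022 1.025
v 1.095 -3.078 0.403
v 0.6 -3.76 -0.511
v 0.827 -2.917 -0.023
v 0.445 -3.223 -1.365
v 0.672 -2.381 -0.877
v 1.428 -3.859 -0.723
v 1.655 -3.017 -0.235
v 1.273 -3.323 -1.577
v 1.5 -2.48 -1.089
f 1 38 17
f 38 12 41
f 17 41 6
f 38 41 17
f 1 17 13
f 17 6 18
f 13 18 2
f 17 18 13
f 1 13 22
f 13 2 23
f 22 23 8
f 13 23 22
f 1 22 34
f 22 8 37
f 34 37 11
f 22 37 34
f 1 34 38
f 34 11 42
f 38 42 12
f 34 42 38
f 2 18 29
f 18 6 32
f 29 32 10
f 18 32 29
f 6 41 19
f 41 12 40
f 19 40 5
f 41 40 19
f 12 42 39
f 42 11 35
f 39 35 3
f 42 35 39
f 11 37 36
f 37 8 24
f 36 24 7
f 37 24 36
f 8 23 28
f 23 2 25
f 28 25 9
f 23 25 28
f 4 30 16
f 30 10 31
f 16 31 5
f 30 31 16
f 4 16 14
f 16 5 15
f 14 15 3
f 16 15 14
f 4 14 21
f 14 3 20
f 21 20 7
f 14 20 21
f 4 21 26
f 21 7 27
f 26 27 9
f 21 27 26
f 4 26 30
f 26 9 33
f 30 33 10
f 26 33 30
f 5 31 19
f 31 10 32
f 19 32 6
f 31 32 19
f 3 15 39
f 15 5 40
f 39 40 12
f 15 40 39
f 7 20 36
f 20 3 35
f 36 35 11
f 20 35 36
f 9 27 28
f 27 7 24
f 28 24 8
f 27 24 28
f 10 33 29
f 33 9 25
f 29 25 2
f 33 25 29
f 44 46 43
f 47 44 43
f 43 46 45
f 45 47 43
f 44 50 46
f 48 44 47
f 48 50 44
f 46 50 45
f 49 47 45
f 45 50 49
f 49 48 47
f 50 48 49

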